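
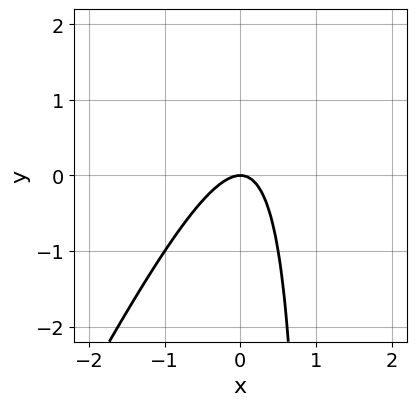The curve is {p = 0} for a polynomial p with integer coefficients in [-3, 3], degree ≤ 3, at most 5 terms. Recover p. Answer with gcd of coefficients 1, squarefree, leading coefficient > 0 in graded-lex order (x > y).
2*x^2 - x*y + y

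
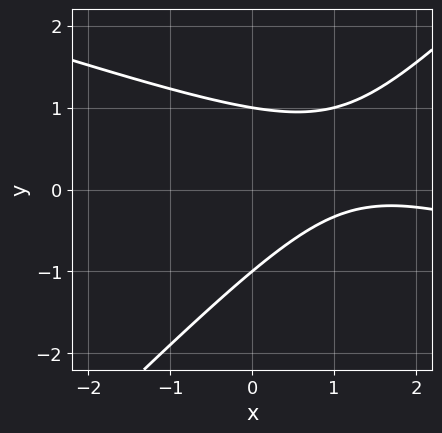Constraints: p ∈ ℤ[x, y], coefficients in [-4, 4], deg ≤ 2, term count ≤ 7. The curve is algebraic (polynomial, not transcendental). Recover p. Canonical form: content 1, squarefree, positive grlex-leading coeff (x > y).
(a) deg p = 2.
(b) From the visible intercepts: it misses every integer gridline on the x-axis; the y-axis gridline crossings are at y ∈ {-1, 1}.
(c) Fitting integer coefficients to these (and the overall shape) gives p.

x^2 + 2*x*y - 3*y^2 - 3*x + 3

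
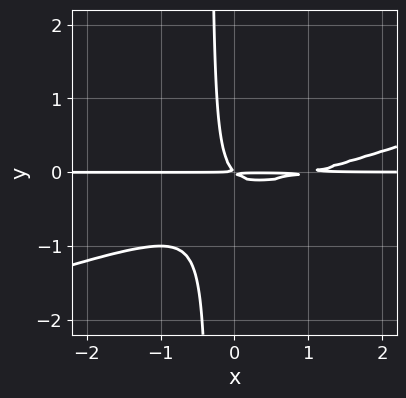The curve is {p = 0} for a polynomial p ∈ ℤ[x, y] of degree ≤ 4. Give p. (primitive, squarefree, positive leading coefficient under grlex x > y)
x^2*y - 3*x*y^2 - x*y - y^2

First, degree: a generic line meets the curve in up to 3 points, so deg p = 3.
Next, observable constraints: every point of the x-axis in the box is on the curve.
Finally, the integer polynomial consistent with all of this is the stated p.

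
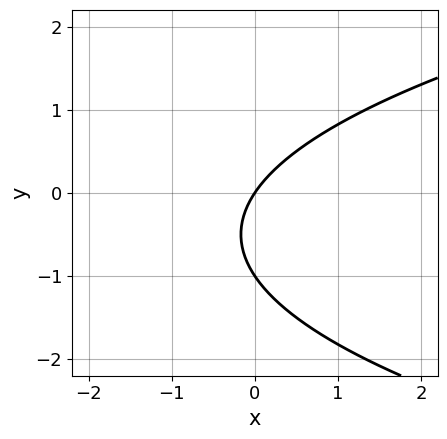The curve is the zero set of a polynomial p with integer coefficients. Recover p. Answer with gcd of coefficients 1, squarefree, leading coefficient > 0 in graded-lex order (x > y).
1. The degree is 2 — no degree-1 curve has this shape.
2. From the axis intercepts and sections: the y-axis gridline crossings are at y ∈ {-1, 0}; it meets the x-axis at x = 0 (among the integer gridlines).
3. The integer polynomial consistent with all of this is the stated p.

2*y^2 - 3*x + 2*y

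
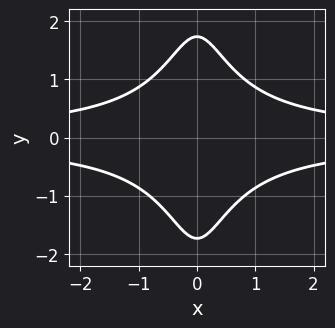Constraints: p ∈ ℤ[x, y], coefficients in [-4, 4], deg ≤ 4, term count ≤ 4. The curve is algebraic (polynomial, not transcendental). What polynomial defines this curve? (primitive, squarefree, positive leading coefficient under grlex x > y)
3*x^2*y^2 + y^2 - 3

(a) Degree: no degree-3 curve has this shape, so deg p = 4.
(b) Symmetries: it's symmetric under y → −y, forcing even powers of y; the x ↦ −x reflection is a symmetry, so x appears only in even powers.
(c) Observable constraints: no x-intercept at any integer in the box.
(d) Assembling these constraints gives the stated polynomial.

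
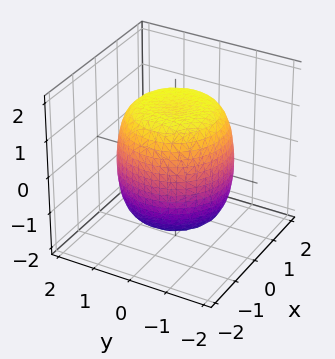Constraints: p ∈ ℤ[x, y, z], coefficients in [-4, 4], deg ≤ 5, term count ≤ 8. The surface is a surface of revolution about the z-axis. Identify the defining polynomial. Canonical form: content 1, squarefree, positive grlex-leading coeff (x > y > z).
First, the degree is 4 — no degree-3 surface has this shape.
Then, symmetry: every cross-section ⟂ z is a circle, so x, y appear only via x² + y².
Next, checking where it meets the axes: a circular section at z = 1 has radius between 1 and 2.
Finally, solving for integer coefficients yields p as stated.

x^4 + 2*x^2*y^2 + y^4 - x^2 - y^2 + z^2 - 2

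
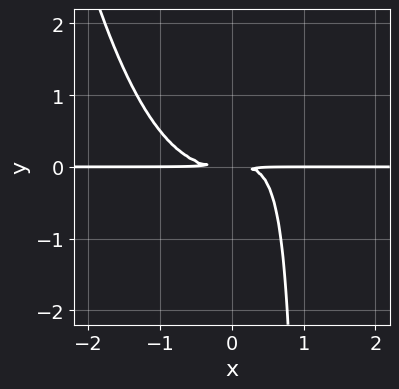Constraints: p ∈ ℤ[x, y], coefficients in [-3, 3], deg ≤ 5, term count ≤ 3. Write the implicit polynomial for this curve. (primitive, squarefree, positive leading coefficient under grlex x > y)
Degree: the shape is more complex than any degree-3 curve, so deg p = 4.
From the axis intercepts and sections: the visible x-axis segment lies entirely on the curve.
The integer polynomial consistent with all of this is the stated p.

x^3*y - x*y^2 + y^2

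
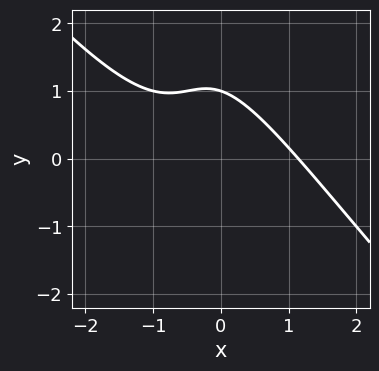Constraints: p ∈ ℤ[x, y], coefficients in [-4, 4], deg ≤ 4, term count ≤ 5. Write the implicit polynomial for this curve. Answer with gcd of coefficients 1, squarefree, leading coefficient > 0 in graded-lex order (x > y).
2*x^3 + 3*x^2*y + x*y^2 + 3*y - 3

(a) The degree is 3 — no degree-2 curve has this shape.
(b) From the visible intercepts: it meets the y-axis at y = 1 (among the integer gridlines).
(c) Assembling these constraints gives the stated polynomial.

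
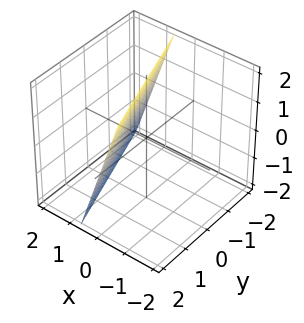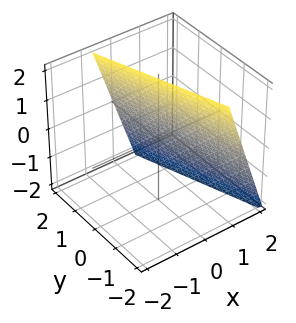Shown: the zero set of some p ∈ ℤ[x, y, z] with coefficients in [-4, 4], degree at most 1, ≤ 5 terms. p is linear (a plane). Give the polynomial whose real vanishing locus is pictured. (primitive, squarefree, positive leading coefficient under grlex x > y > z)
3*x + y + z - 2

First, the degree is 1 — every cross-section is a straight line — this is a plane.
Next, from the axis intercepts and sections: it crosses the y-axis at the gridline y = 2; it crosses the z-axis at the gridline z = 2.
Finally, these observations pin down the coefficients.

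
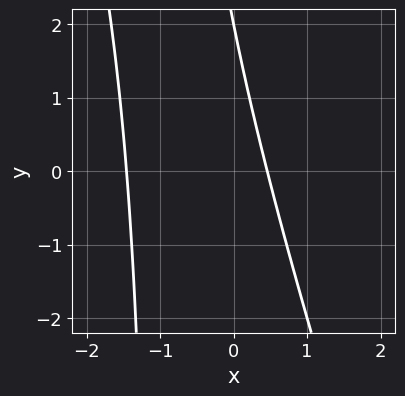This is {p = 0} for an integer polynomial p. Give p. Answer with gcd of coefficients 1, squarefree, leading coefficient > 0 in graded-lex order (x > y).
3*x^2 + x*y + 3*x + y - 2

(a) Degree: the shape is more complex than any degree-1 curve, so deg p = 2.
(b) Against the integer gridlines: it crosses the y-axis at the gridline y = 2.
(c) Assembling these constraints gives the stated polynomial.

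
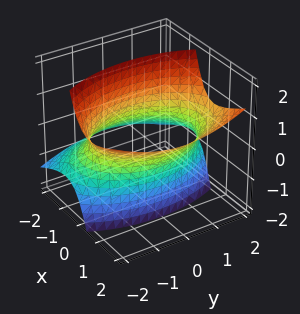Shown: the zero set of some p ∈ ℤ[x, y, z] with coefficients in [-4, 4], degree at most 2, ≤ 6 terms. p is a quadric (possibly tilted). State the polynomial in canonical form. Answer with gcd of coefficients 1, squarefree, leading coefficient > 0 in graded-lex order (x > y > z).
deg p = 2. No degree-1 surface has this shape.
Checking where it meets the axes: no z-intercept at any integer in the box.
Matching integer coefficients to the picture gives p.

2*x^2 - 3*x*z + y^2 - z^2 - 3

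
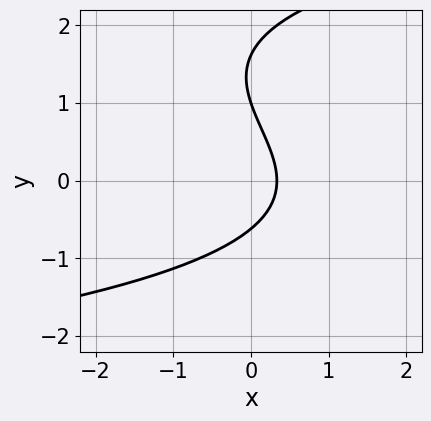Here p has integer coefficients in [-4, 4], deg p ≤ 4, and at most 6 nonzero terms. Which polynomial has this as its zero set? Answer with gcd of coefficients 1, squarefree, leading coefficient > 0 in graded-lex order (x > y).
First, degree: a generic line meets the curve in up to 3 points, so deg p = 3.
Next, from the axis intercepts and sections: it meets the y-axis at y = 1 (among the integer gridlines).
Finally, the integer polynomial consistent with all of this is the stated p.

y^3 - 2*y^2 - 3*x + 1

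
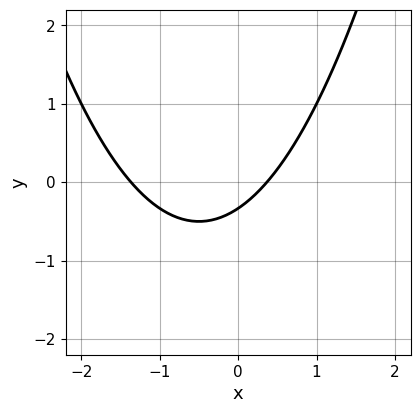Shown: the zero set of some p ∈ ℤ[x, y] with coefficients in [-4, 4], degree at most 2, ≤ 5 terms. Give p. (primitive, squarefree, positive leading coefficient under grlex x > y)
2*x^2 + 2*x - 3*y - 1

(a) Degree: a generic line meets the curve in up to 2 points, so deg p = 2.
(b) Matching integer coefficients to the picture gives p.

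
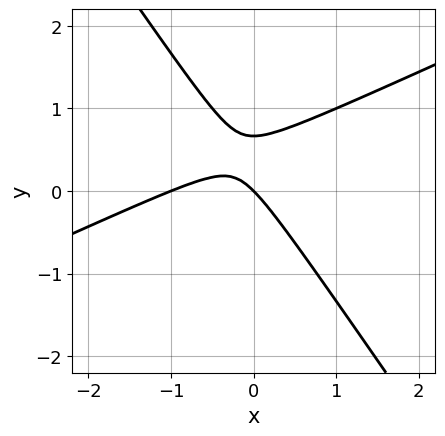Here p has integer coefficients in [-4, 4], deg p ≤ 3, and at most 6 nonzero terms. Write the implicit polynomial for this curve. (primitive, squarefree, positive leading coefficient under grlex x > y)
1. deg p = 2.
2. Checking where it meets the axes: among the integer gridlines, it crosses the x-axis at x ∈ {-1, 0}; one y-axis crossing is at y = 0.
3. Together with the visible shape, these determine p as stated.

2*x^2 - 3*x*y - 3*y^2 + 2*x + 2*y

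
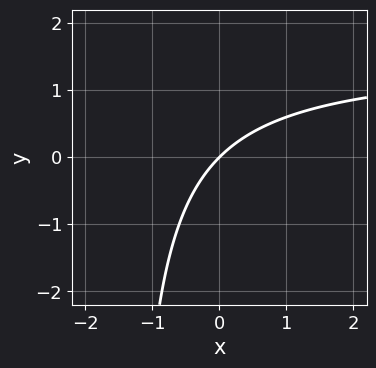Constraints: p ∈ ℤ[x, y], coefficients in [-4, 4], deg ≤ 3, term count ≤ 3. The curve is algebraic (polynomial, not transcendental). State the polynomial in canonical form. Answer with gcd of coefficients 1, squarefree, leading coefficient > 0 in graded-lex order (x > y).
2*x*y - 3*x + 3*y

The degree is 2 — the shape is more complex than any degree-1 curve.
Checking where it meets the axes: one x-axis crossing is at x = 0; one y-axis crossing is at y = 0.
Assembling these constraints gives the stated polynomial.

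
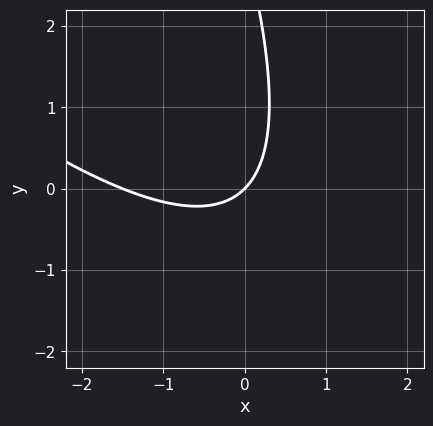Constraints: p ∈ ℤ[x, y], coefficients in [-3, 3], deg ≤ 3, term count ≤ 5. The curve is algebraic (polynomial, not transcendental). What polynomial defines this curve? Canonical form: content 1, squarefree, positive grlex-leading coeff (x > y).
2*x^2 + 3*x*y + y^2 + 3*x - 3*y

(a) deg p = 2. A generic line meets the curve in up to 2 points.
(b) Checking where it meets the axes: it meets the y-axis at y = 0 (among the integer gridlines); one x-axis crossing is at x = 0.
(c) Fitting integer coefficients to these (and the overall shape) gives p.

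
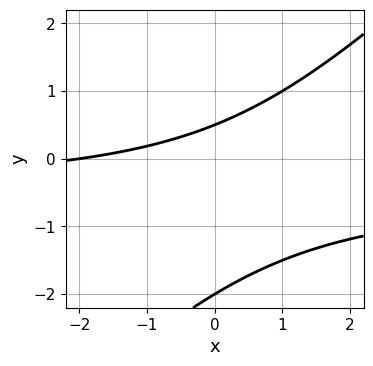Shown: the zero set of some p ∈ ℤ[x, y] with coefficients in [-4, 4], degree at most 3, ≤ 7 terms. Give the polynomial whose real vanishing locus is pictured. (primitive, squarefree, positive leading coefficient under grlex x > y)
First, the degree is 2 — a generic line meets the curve in up to 2 points.
Then, from the visible intercepts: one y-axis crossing is at y = -2; it crosses the x-axis at the gridline x = -2.
Finally, assembling these constraints gives the stated polynomial.

2*x*y - 2*y^2 + x - 3*y + 2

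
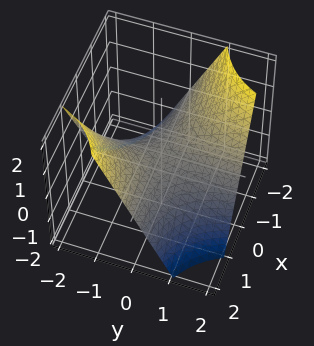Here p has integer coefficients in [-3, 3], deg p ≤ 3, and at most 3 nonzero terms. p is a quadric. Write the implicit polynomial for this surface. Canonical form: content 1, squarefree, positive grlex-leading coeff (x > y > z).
x*y + z

First, deg p = 2. A saddle surface; a quadric.
Next, observable constraints: every point of the y-axis in the box is on the surface; the visible x-axis segment lies entirely on the surface; one z-axis crossing is at z = 0.
Finally, the integer polynomial consistent with all of this is the stated p.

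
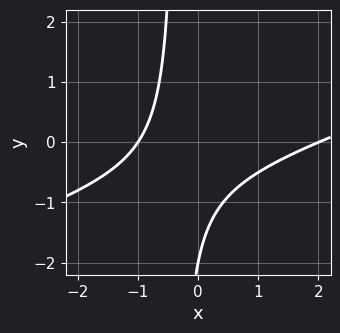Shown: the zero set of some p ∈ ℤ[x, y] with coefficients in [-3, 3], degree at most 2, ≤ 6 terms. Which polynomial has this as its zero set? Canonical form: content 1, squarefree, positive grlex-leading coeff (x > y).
x^2 - 3*x*y - x - y - 2

The degree is 2 — no degree-1 curve has this shape.
Against the integer gridlines: it meets the y-axis at y = -2 (among the integer gridlines); the x-axis gridline crossings are at x ∈ {-1, 2}.
Matching integer coefficients to the picture gives p.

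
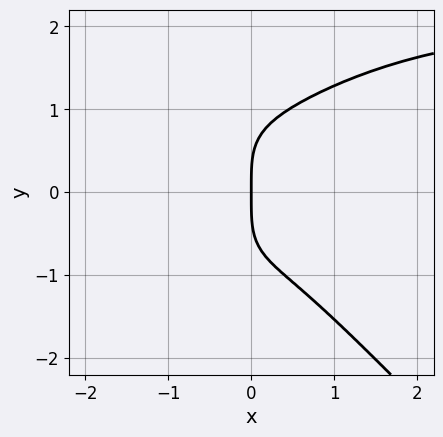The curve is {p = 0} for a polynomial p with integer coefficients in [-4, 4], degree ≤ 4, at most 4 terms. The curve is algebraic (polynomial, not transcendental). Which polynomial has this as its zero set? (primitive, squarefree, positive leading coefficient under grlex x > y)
x^3*y + y^4 - 2*x^3 - 2*x

deg p = 4.
From the visible intercepts: one x-axis crossing is at x = 0; it crosses the y-axis at the gridline y = 0.
These observations pin down the coefficients.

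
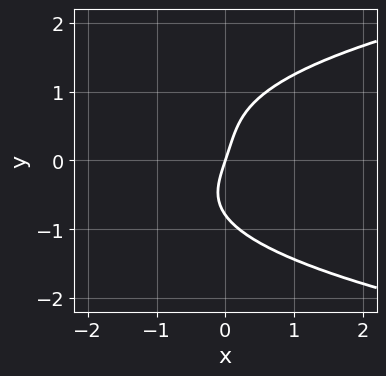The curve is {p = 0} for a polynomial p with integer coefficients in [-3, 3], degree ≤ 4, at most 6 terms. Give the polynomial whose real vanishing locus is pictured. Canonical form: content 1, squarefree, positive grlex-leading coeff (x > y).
2*y^4 - 2*x*y^2 - 3*x + y

First, the degree is 4 — the shape is more complex than any degree-3 curve.
Then, checking where it meets the axes: one x-axis crossing is at x = 0; it meets the y-axis at y = 0 (among the integer gridlines).
Finally, together with the visible shape, these determine p as stated.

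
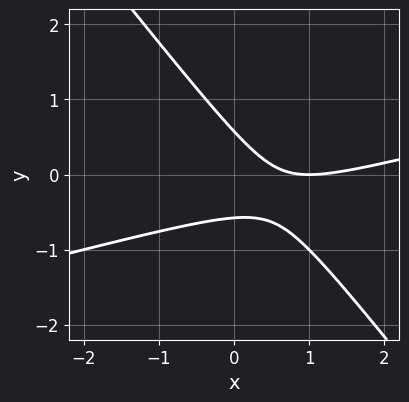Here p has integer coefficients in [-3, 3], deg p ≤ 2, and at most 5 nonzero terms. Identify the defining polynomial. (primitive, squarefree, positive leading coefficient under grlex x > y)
x^2 - 3*x*y - 3*y^2 - 2*x + 1

First, deg p = 2.
Then, from the axis intercepts and sections: it meets the x-axis at x = 1 (among the integer gridlines).
Finally, matching integer coefficients to the picture gives p.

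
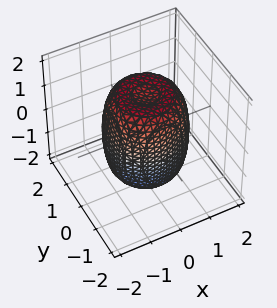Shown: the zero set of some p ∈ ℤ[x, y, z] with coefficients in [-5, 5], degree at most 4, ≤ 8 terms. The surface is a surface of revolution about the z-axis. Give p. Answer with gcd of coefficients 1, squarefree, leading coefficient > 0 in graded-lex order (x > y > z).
1. deg p = 4. A generic line meets the surface in up to 4 points.
2. By symmetry, the z-axis is an axis of rotation, so x and y enter only as x² + y².
3. Observable constraints: a circular section at z = 1 has radius between 1 and 2.
4. Together with the visible shape, these determine p as stated.

2*x^4 + 4*x^2*y^2 + 2*y^4 - 2*x^2 - 2*y^2 + z^2 - 2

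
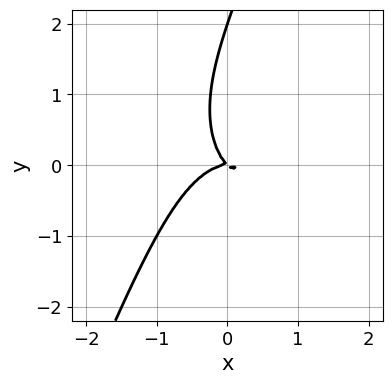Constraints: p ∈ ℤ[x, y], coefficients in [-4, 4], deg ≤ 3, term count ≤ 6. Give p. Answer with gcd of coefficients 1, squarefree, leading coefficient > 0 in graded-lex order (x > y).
3*x^3 + 2*x*y^2 - y^3 + 2*x*y + 2*y^2

Degree: a generic line meets the curve in up to 3 points, so deg p = 3.
Reading off the gridlines: it crosses the x-axis at the gridline x = 0; the y-axis gridline crossings are at y ∈ {0, 2}.
Solving for integer coefficients yields p as stated.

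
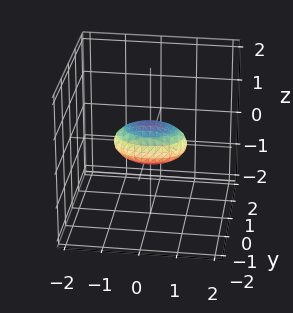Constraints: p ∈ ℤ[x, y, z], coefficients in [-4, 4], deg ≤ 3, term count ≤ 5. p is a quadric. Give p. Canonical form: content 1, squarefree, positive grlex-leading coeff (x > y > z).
(a) deg p = 2. Bounded and convex; a quadric.
(b) Symmetries: the z ↦ −z reflection is a symmetry, so z appears only in even powers; it's symmetric under x → −x, forcing even powers of x; it's symmetric under y → −y, forcing even powers of y.
(c) Reading off the gridlines: among the integer gridlines, it crosses the x-axis at x ∈ {-1, 1}.
(d) Together with the visible shape, these determine p as stated.

x^2 + 2*y^2 + 3*z^2 - 1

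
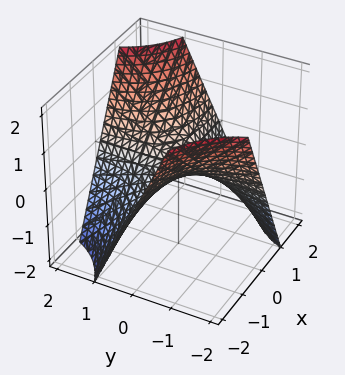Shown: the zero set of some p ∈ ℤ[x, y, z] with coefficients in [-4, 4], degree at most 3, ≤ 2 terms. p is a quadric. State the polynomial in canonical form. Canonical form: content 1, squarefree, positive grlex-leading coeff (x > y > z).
x*y - z

1. deg p = 2. A saddle surface; a quadric.
2. Reading off the gridlines: the visible y-axis segment lies entirely on the surface; it crosses the z-axis at the gridline z = 0; every point of the x-axis in the box is on the surface.
3. These observations pin down the coefficients.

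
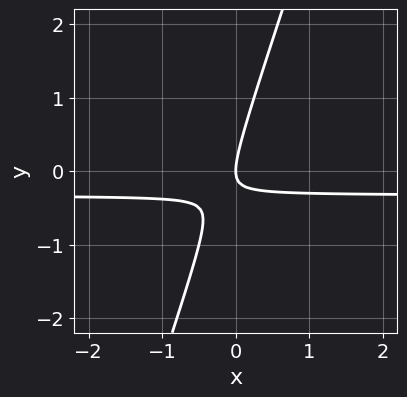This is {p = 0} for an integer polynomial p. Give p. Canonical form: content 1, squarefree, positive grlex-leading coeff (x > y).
(a) The degree is 2 — no degree-1 curve has this shape.
(b) Reading off the gridlines: it crosses the y-axis at the gridline y = 0; one x-axis crossing is at x = 0.
(c) These observations pin down the coefficients.

3*x*y - y^2 + x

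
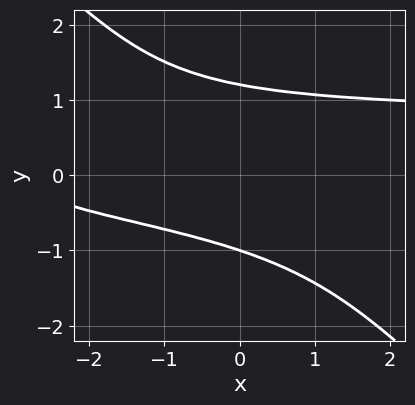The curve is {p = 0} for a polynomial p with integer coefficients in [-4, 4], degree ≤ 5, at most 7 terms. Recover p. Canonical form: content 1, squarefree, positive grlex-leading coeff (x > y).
2*x*y^3 + 2*y^4 - x - y - 3

First, deg p = 4. No degree-3 curve has this shape.
Next, from the visible intercepts: it misses every integer gridline on the x-axis; it crosses the y-axis at the gridline y = -1.
Finally, together with the visible shape, these determine p as stated.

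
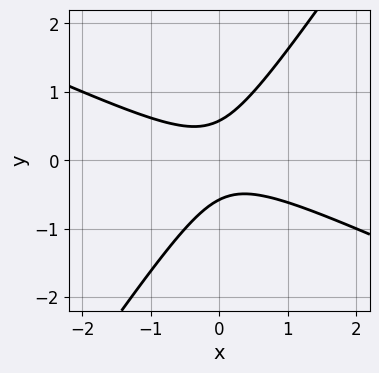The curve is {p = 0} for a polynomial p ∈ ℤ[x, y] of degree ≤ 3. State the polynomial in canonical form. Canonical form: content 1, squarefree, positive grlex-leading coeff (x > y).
2*x^2 + 3*x*y - 3*y^2 + 1

(a) Degree: the shape is more complex than any degree-1 curve, so deg p = 2.
(b) Against the integer gridlines: no x-intercept at any integer in the box.
(c) Assembling these constraints gives the stated polynomial.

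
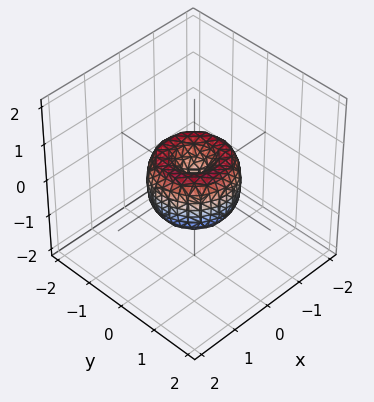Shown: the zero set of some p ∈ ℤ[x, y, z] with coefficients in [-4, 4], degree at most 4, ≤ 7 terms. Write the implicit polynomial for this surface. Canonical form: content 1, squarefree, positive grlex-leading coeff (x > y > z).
Degree: the shape is more complex than any degree-3 surface, so deg p = 4.
Symmetries: the z-axis is an axis of rotation, so x and y enter only as x² + y².
Observable constraints: a circular section at z = 0 has radius exactly 1; the y-axis gridline crossings are at y ∈ {-1, 0, 1}.
These observations pin down the coefficients.

2*x^4 + 4*x^2*y^2 + 2*y^4 - 2*x^2 - 2*y^2 + z^2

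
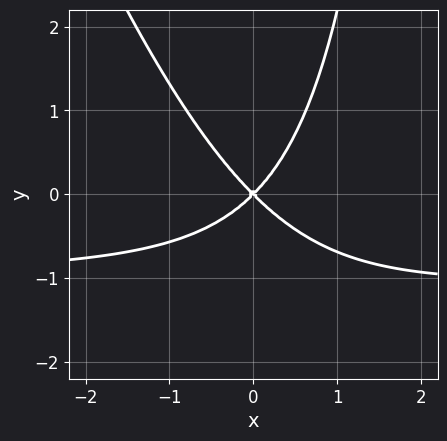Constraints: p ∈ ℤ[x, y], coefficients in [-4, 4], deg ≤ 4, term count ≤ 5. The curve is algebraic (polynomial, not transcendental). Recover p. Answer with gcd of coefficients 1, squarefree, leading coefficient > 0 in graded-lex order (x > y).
3*x^2*y + x*y^2 + 3*x^2 - 3*y^2

The degree is 3 — a generic line meets the curve in up to 3 points.
Against the integer gridlines: one x-axis crossing is at x = 0; it meets the y-axis at y = 0 (among the integer gridlines).
Assembling these constraints gives the stated polynomial.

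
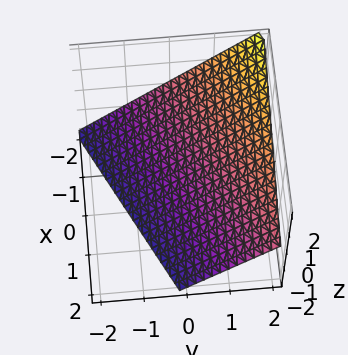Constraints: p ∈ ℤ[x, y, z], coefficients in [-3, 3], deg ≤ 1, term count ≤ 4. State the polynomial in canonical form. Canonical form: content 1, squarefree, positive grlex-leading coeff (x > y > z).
x - 2*y + 2*z + 2

deg p = 1.
From the visible intercepts: it crosses the x-axis at the gridline x = -2; it meets the z-axis at z = -1 (among the integer gridlines); it meets the y-axis at y = 1 (among the integer gridlines).
Putting this together gives p.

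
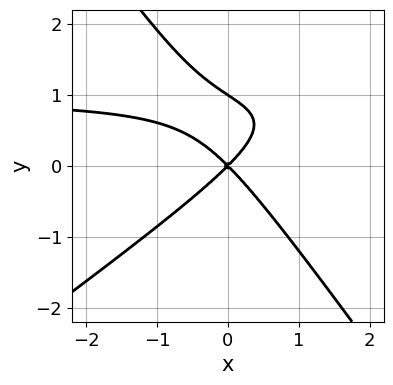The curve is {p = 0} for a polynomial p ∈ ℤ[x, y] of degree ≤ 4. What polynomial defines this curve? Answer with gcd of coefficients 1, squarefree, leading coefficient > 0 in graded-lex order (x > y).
3*x^2*y - 2*x*y^2 - 3*y^3 - 3*x^2 + 3*y^2

The degree is 3 — the shape is more complex than any degree-2 curve.
From the axis intercepts and sections: it crosses the x-axis at the gridline x = 0; among the integer gridlines, it crosses the y-axis at y ∈ {0, 1}.
These observations pin down the coefficients.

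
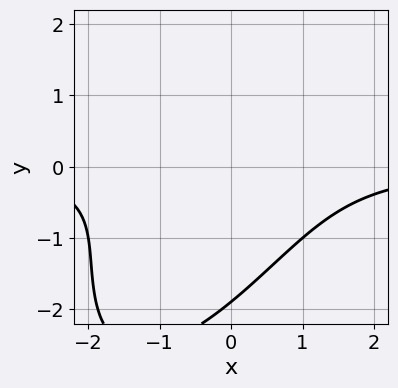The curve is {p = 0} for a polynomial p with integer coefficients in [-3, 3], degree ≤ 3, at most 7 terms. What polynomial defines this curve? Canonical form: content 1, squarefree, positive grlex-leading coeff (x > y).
(a) deg p = 3.
(b) Observable constraints: it misses every integer gridline on the x-axis.
(c) Matching integer coefficients to the picture gives p.

2*x^2*y - 2*x*y^2 + y^3 - 2*y + 3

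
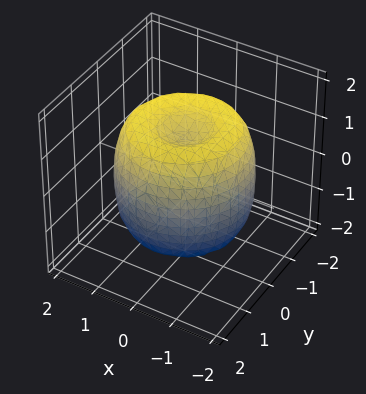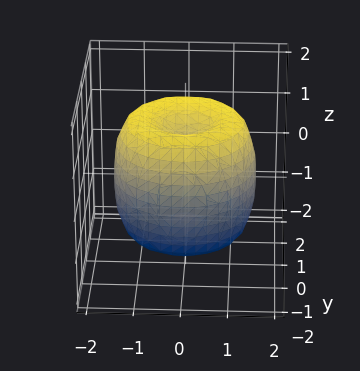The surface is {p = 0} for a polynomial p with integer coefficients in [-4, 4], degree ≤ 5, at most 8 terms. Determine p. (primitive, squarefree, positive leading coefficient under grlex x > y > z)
First, deg p = 4. The shape is more complex than any degree-3 surface.
Next, by symmetry, every cross-section ⟂ z is a circle, so x, y appear only via x² + y².
Then, against the integer gridlines: among the integer gridlines, it crosses the z-axis at z ∈ {-1, 1}; a circular section at z = 1 has radius between 1 and 2.
Finally, the integer polynomial consistent with all of this is the stated p.

x^4 + 2*x^2*y^2 + y^4 - 2*x^2 - 2*y^2 + z^2 - 1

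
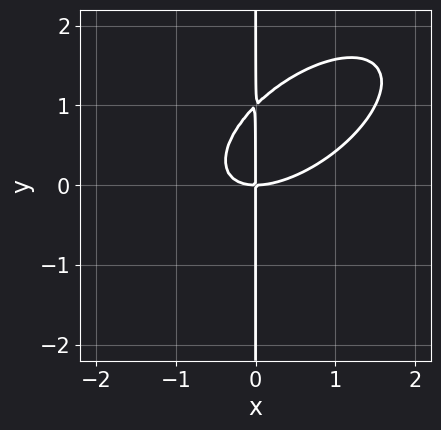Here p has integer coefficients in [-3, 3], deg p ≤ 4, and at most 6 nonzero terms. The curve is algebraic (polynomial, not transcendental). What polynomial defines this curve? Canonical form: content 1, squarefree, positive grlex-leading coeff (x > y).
2*x^3 - 3*x^2*y + 3*x*y^2 - 3*x*y

(a) The degree is 3 — a generic line meets the curve in up to 3 points.
(b) Observable constraints: the visible y-axis segment lies entirely on the curve; it crosses the x-axis at the gridline x = 0.
(c) Matching integer coefficients to the picture gives p.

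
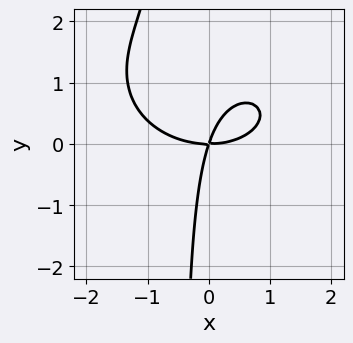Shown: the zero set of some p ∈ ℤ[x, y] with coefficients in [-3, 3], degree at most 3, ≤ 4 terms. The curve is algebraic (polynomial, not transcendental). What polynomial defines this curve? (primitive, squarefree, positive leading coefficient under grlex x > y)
x^3 + 2*x*y^2 - 3*x*y + y^2

1. deg p = 3. No degree-2 curve has this shape.
2. Reading off the gridlines: it meets the y-axis at y = 0 (among the integer gridlines); it crosses the x-axis at the gridline x = 0.
3. Putting this together gives p.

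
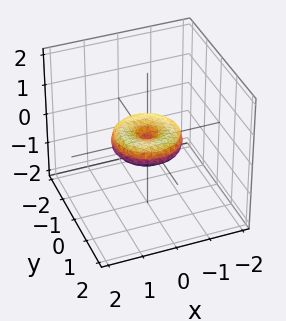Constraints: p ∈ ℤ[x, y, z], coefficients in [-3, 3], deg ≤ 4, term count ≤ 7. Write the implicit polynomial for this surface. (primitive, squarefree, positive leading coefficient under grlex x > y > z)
x^4 + 2*x^2*y^2 + y^4 - x^2 - y^2 + 2*z^2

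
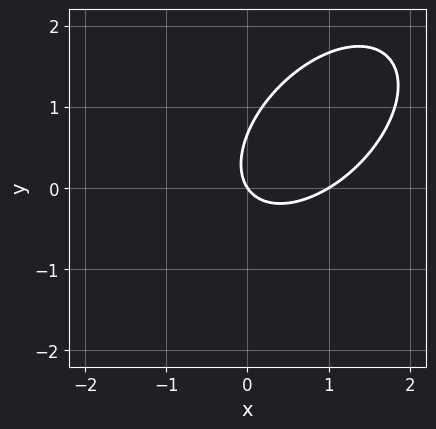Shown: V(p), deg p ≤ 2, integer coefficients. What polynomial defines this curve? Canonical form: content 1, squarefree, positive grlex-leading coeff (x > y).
(a) Degree: no degree-1 curve has this shape, so deg p = 2.
(b) From the axis intercepts and sections: it crosses the y-axis at the gridline y = 0; among the integer gridlines, it crosses the x-axis at x ∈ {0, 1}.
(c) Putting this together gives p.

3*x^2 - 3*x*y + 3*y^2 - 3*x - 2*y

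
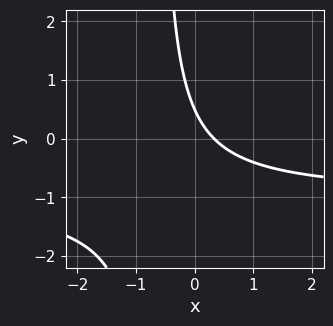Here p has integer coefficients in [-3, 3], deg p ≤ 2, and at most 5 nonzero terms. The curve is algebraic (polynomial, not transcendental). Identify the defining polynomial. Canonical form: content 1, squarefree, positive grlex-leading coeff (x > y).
Degree: no degree-1 curve has this shape, so deg p = 2.
Putting this together gives p.

3*x*y + 3*x + 2*y - 1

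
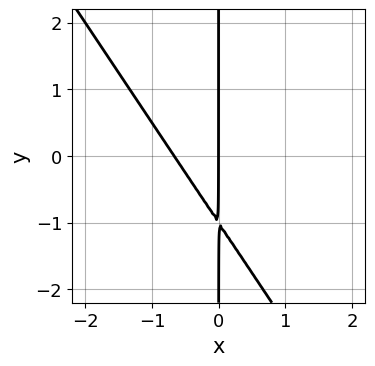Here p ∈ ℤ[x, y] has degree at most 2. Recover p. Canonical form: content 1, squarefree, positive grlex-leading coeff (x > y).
First, the degree is 2 — a generic line meets the curve in up to 2 points.
Then, from the visible intercepts: every point of the y-axis in the box is on the curve; one x-axis crossing is at x = 0.
Finally, assembling these constraints gives the stated polynomial.

3*x^2 + 2*x*y + 2*x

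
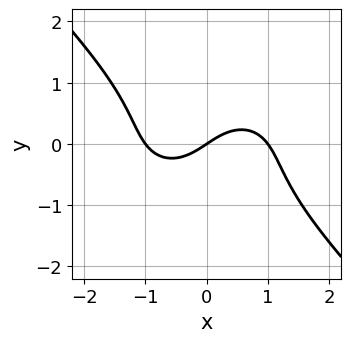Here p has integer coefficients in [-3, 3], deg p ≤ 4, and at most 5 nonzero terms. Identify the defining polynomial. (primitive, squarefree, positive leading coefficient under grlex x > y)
(a) Degree: a generic line meets the curve in up to 3 points, so deg p = 3.
(b) From the visible intercepts: one y-axis crossing is at y = 0; the x-axis gridline crossings are at x ∈ {-1, 0, 1}.
(c) Solving for integer coefficients yields p as stated.

2*x^3 + x*y^2 + 3*y^3 - 2*x + 3*y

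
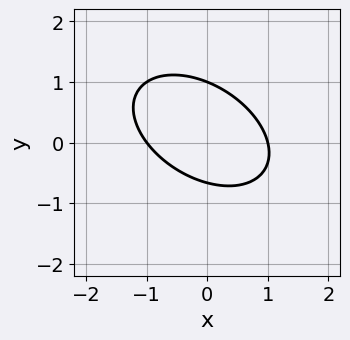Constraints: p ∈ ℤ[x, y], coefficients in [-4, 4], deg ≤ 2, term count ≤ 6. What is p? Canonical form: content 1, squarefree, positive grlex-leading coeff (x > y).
2*x^2 + 2*x*y + 3*y^2 - y - 2

deg p = 2. No degree-1 curve has this shape.
Reading off the gridlines: the x-axis gridline crossings are at x ∈ {-1, 1}; it meets the y-axis at y = 1 (among the integer gridlines).
Putting this together gives p.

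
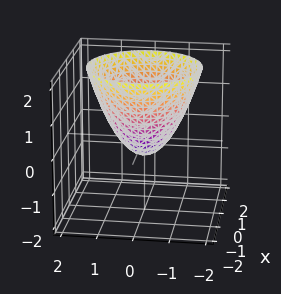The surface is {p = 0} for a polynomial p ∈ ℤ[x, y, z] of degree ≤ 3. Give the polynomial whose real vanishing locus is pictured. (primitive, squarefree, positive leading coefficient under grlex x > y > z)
Degree: a generic line meets the surface in up to 2 points, so deg p = 2.
Symmetries: the z-axis is an axis of rotation, so x and y enter only as x² + y².
Against the integer gridlines: a circular section at z = 2 has radius between 1 and 2.
Matching integer coefficients to the picture gives p.

2*x^2 + 2*y^2 - 2*z - 1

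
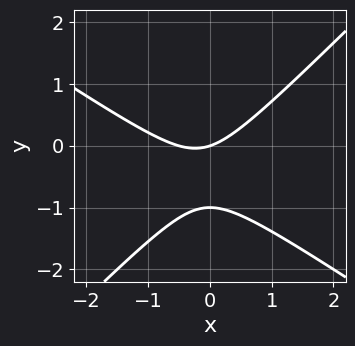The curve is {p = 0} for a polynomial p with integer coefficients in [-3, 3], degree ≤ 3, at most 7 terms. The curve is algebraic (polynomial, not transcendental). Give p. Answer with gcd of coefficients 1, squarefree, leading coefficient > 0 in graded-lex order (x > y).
2*x^2 + x*y - 3*y^2 + x - 3*y

First, degree: no degree-1 curve has this shape, so deg p = 2.
Next, reading off the gridlines: the y-axis gridline crossings are at y ∈ {-1, 0}; one x-axis crossing is at x = 0.
Finally, solving for integer coefficients yields p as stated.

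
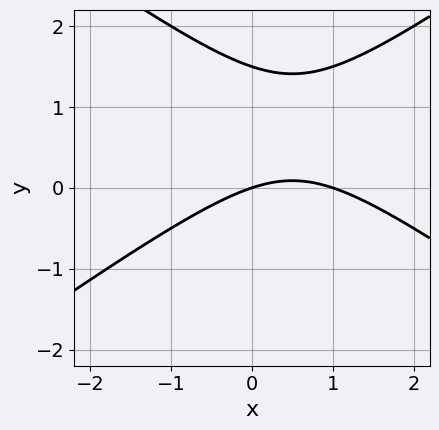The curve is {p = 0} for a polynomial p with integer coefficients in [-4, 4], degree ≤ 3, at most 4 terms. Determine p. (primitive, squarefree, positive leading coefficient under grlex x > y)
The degree is 2 — a generic line meets the curve in up to 2 points.
Reading off the gridlines: it crosses the y-axis at the gridline y = 0; the x-axis gridline crossings are at x ∈ {0, 1}.
Together with the visible shape, these determine p as stated.

x^2 - 2*y^2 - x + 3*y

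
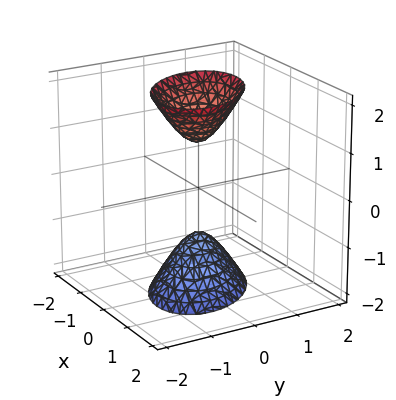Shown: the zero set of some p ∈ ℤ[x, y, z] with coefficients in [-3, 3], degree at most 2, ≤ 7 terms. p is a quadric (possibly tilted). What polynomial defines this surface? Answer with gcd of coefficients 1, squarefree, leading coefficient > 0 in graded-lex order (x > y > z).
I count 2 distinct pieces. They look like related sheets of one shape, so recover p as a whole.
deg p = 2. A generic line meets the surface in up to 2 points.
Reading off the gridlines: the surface avoids every integer y-axis point in the box; the surface avoids every integer x-axis point in the box; among the integer gridlines, it crosses the z-axis at z ∈ {-1, 1}.
These observations pin down the coefficients.

3*x^2 + 2*x*y + 3*y^2 - z^2 + 1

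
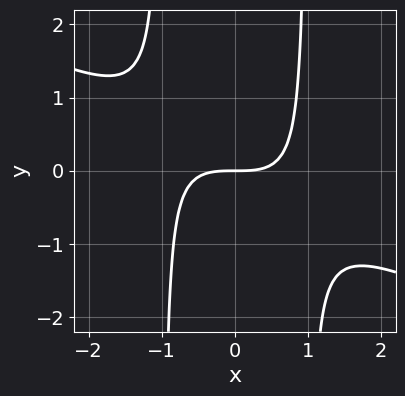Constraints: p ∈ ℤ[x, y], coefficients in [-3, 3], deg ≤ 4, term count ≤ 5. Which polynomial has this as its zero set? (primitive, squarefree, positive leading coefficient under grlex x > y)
(a) deg p = 3.
(b) Checking where it meets the axes: it crosses the x-axis at the gridline x = 0; it meets the y-axis at y = 0 (among the integer gridlines).
(c) Together with the visible shape, these determine p as stated.

x^3 + 2*x^2*y - 2*y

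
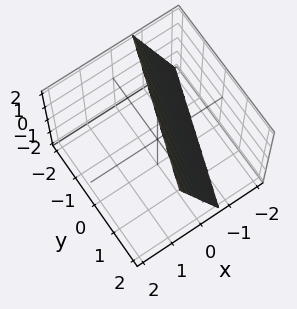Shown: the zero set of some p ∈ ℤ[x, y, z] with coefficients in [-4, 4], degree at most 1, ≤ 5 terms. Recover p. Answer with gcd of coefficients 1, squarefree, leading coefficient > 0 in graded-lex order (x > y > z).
3*x - y - z + 2

First, deg p = 1. Every cross-section is a straight line — this is a plane.
Next, from the axis intercepts and sections: one z-axis crossing is at z = 2; one y-axis crossing is at y = 2.
Finally, the integer polynomial consistent with all of this is the stated p.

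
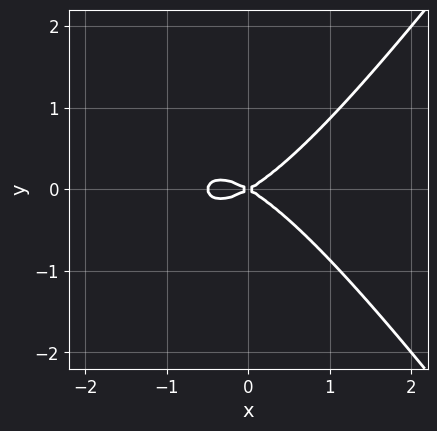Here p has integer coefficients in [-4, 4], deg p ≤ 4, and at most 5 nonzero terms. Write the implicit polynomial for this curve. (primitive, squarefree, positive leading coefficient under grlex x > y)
2*x^3 - x*y^2 + x^2 - 3*y^2

(a) deg p = 3. The shape is more complex than any degree-2 curve.
(b) Symmetries: mirror symmetry y ↦ −y ⇒ only even powers of y.
(c) Checking where it meets the axes: it crosses the x-axis at the gridline x = 0; it meets the y-axis at y = 0 (among the integer gridlines).
(d) These observations pin down the coefficients.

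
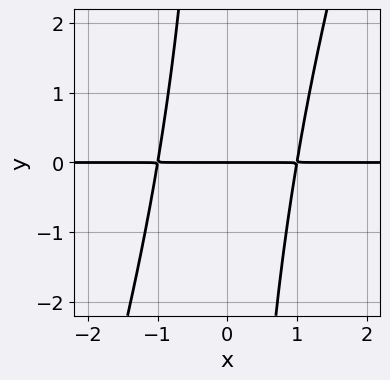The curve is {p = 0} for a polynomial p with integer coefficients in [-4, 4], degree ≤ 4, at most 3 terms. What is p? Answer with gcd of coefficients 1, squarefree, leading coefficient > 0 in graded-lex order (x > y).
The degree is 3 — no degree-2 curve has this shape.
From the axis intercepts and sections: it crosses the y-axis at the gridline y = 0; every point of the x-axis in the box is on the curve.
These observations pin down the coefficients.

3*x^2*y - x*y^2 - 3*y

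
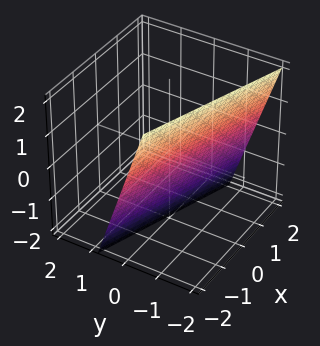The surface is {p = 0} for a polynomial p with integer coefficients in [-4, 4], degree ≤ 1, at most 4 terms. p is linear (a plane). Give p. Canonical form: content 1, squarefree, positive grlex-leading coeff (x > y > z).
1. Degree: the surface is flat (a plane), so deg p = 1.
2. From the axis intercepts and sections: one z-axis crossing is at z = -2; it meets the x-axis at x = -2 (among the integer gridlines).
3. The integer polynomial consistent with all of this is the stated p.

x + 3*y + z + 2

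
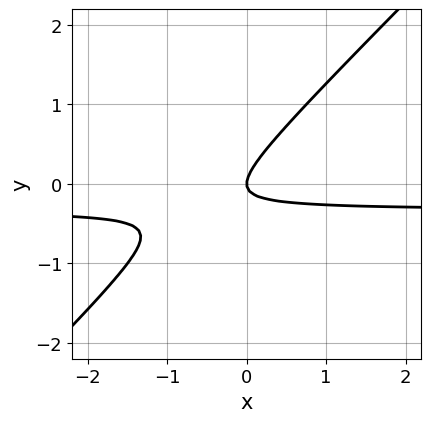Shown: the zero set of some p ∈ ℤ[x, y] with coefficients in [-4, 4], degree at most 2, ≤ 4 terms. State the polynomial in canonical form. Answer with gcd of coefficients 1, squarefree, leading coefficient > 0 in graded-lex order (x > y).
3*x*y - 3*y^2 + x

Degree: a generic line meets the curve in up to 2 points, so deg p = 2.
From the axis intercepts and sections: it crosses the y-axis at the gridline y = 0; it meets the x-axis at x = 0 (among the integer gridlines).
The integer polynomial consistent with all of this is the stated p.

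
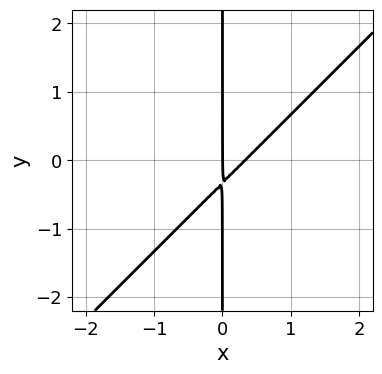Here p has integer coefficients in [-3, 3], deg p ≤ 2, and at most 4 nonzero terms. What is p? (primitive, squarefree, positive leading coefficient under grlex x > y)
deg p = 2.
From the axis intercepts and sections: one x-axis crossing is at x = 0; the visible y-axis segment lies entirely on the curve.
Solving for integer coefficients yields p as stated.

3*x^2 - 3*x*y - x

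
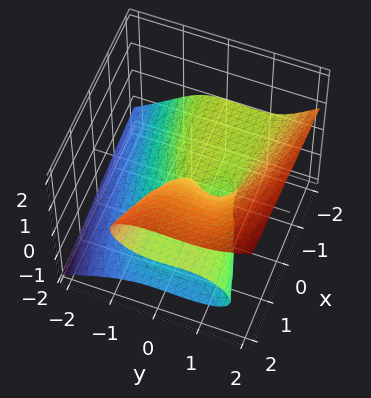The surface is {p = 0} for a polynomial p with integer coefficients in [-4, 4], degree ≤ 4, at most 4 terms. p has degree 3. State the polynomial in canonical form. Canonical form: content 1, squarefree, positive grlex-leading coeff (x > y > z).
y^3 - 3*z^3 + 2*x*z - y^2

Degree: the shape is more complex than any degree-2 surface, so deg p = 3.
Checking where it meets the axes: the y-axis gridline crossings are at y ∈ {0, 1}; it meets the z-axis at z = 0 (among the integer gridlines); every point of the x-axis in the box is on the surface.
Matching integer coefficients to the picture gives p.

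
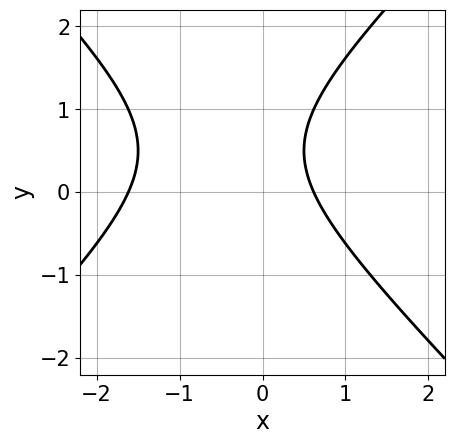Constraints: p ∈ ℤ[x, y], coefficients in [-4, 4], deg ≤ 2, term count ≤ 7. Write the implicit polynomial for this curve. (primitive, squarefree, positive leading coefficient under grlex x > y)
x^2 - y^2 + x + y - 1

(a) deg p = 2. A generic line meets the curve in up to 2 points.
(b) From the visible intercepts: it misses every integer gridline on the y-axis.
(c) Putting this together gives p.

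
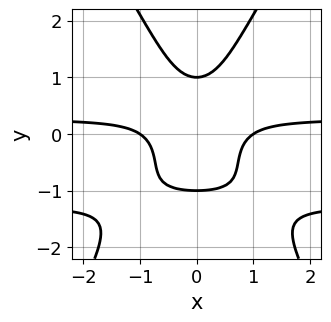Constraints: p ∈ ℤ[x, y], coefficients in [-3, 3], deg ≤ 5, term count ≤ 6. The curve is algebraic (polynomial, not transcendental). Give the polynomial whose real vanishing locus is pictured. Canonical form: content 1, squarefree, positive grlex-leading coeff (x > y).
3*x^2*y^2 - y^4 + 3*x^2*y - x^2 + 1

First, degree: the shape is more complex than any degree-3 curve, so deg p = 4.
Next, symmetries: it's symmetric under x → −x, forcing even powers of x.
Then, checking where it meets the axes: the x-axis gridline crossings are at x ∈ {-1, 1}; among the integer gridlines, it crosses the y-axis at y ∈ {-1, 1}.
Finally, putting this together gives p.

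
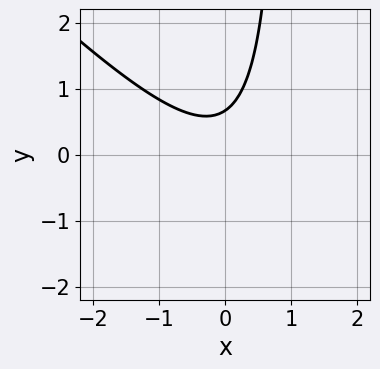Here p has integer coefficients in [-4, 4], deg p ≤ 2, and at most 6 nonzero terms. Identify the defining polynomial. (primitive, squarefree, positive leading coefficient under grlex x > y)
3*x^2 + 3*x*y - 3*y + 2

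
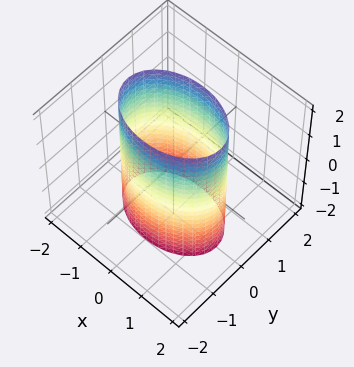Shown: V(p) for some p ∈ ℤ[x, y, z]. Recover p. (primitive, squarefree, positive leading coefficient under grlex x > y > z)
x^2 + 2*y^2 - 2

1. The degree is 2 — constant cross-section along one axis; a quadric.
2. Symmetries: mirror symmetry x ↦ −x ⇒ only even powers of x; it's symmetric under y → −y, forcing even powers of y; it's symmetric under z → −z, forcing even powers of z.
3. Checking where it meets the axes: among the integer gridlines, it crosses the y-axis at y ∈ {-1, 1}; no z-intercept at any integer in the box.
4. These observations pin down the coefficients.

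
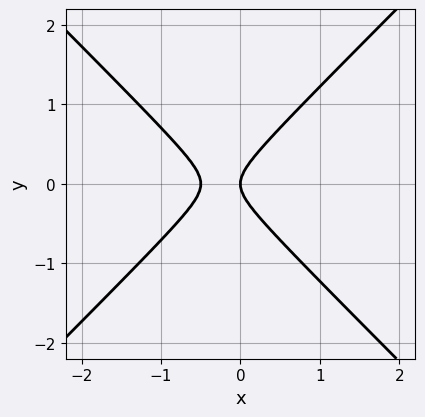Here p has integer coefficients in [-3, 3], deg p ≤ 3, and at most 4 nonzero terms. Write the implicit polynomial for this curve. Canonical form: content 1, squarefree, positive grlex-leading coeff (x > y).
(a) The degree is 2 — a generic line meets the curve in up to 2 points.
(b) Symmetries: it's symmetric under y → −y, forcing even powers of y.
(c) From the visible intercepts: one y-axis crossing is at y = 0; one x-axis crossing is at x = 0.
(d) The integer polynomial consistent with all of this is the stated p.

2*x^2 - 2*y^2 + x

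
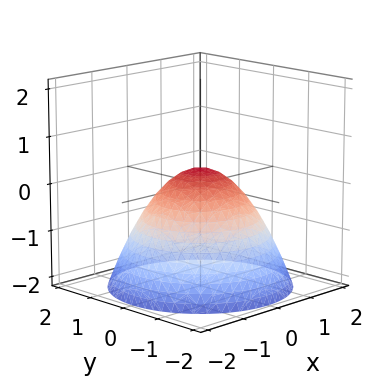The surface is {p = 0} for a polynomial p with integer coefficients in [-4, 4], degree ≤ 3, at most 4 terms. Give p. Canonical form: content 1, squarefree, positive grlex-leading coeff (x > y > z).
2*x^2 + 2*y^2 + 3*z - 1

(a) The degree is 2 — the shape is more complex than any degree-1 surface.
(b) Symmetries: rotational symmetry about the z-axis ⇒ p depends on x, y only through x² + y².
(c) Against the integer gridlines: a circular section at z = -2 has radius between 1 and 2.
(d) Assembling these constraints gives the stated polynomial.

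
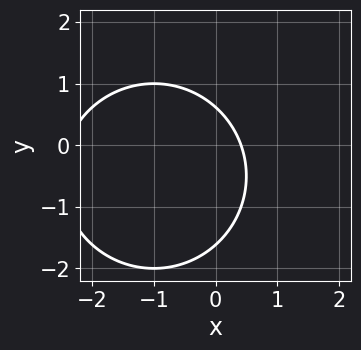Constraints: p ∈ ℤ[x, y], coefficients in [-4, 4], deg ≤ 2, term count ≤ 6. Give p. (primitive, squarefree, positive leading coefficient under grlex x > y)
1. The degree is 2 — no degree-1 curve has this shape.
2. The integer polynomial consistent with all of this is the stated p.

x^2 + y^2 + 2*x + y - 1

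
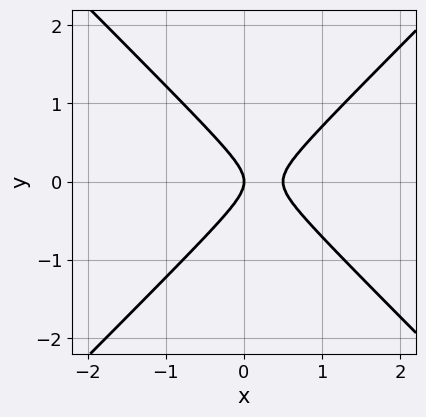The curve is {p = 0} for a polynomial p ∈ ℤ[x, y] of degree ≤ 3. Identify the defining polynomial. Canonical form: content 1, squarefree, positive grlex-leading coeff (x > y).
2*x^2 - 2*y^2 - x

(a) Degree: no degree-1 curve has this shape, so deg p = 2.
(b) Symmetries: it's symmetric under y → −y, forcing even powers of y.
(c) From the visible intercepts: it meets the y-axis at y = 0 (among the integer gridlines); it crosses the x-axis at the gridline x = 0.
(d) The integer polynomial consistent with all of this is the stated p.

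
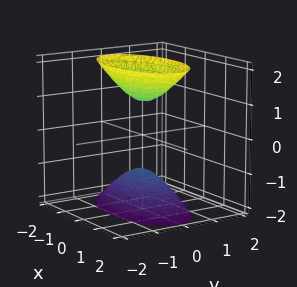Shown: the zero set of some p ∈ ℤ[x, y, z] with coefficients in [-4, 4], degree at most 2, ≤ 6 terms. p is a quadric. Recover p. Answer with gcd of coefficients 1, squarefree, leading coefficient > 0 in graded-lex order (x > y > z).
x^2 + 3*y^2 - z^2 + 1

First, there are 2 components.
Next, the degree is 2 — two separate bowl-shaped sheets opening away from each other; a quadric.
Then, symmetries: it's symmetric under y → −y, forcing even powers of y; the x ↦ −x reflection is a symmetry, so x appears only in even powers; mirror symmetry z ↦ −z ⇒ only even powers of z.
Next, reading off the gridlines: no y-intercept at any integer in the box; no x-intercept at any integer in the box.
Finally, solving for integer coefficients yields p as stated.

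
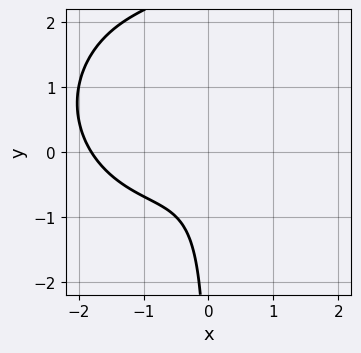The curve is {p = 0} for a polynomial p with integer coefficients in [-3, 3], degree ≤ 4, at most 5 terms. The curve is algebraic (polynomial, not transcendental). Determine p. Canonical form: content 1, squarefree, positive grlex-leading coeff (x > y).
deg p = 3. The shape is more complex than any degree-2 curve.
From the axis intercepts and sections: no y-intercept at any integer in the box.
Solving for integer coefficients yields p as stated.

2*x^3 + 2*x*y^2 + 3*x^2 - 3*x*y + 2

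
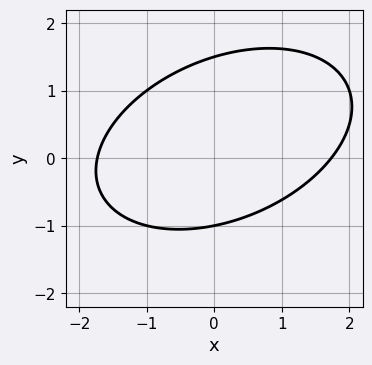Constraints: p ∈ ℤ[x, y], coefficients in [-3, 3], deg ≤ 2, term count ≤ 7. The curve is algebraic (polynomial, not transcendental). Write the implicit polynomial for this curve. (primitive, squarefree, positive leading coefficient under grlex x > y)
1. Degree: the shape is more complex than any degree-1 curve, so deg p = 2.
2. From the visible intercepts: it crosses the y-axis at the gridline y = -1.
3. Putting this together gives p.

x^2 - x*y + 2*y^2 - y - 3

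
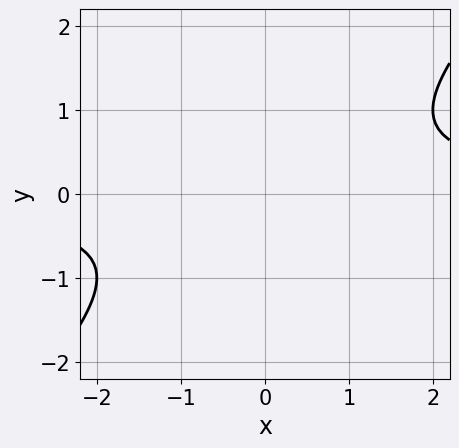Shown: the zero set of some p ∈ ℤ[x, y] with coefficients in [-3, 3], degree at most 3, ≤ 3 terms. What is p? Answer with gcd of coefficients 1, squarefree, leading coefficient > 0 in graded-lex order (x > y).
First, deg p = 2.
Next, checking where it meets the axes: the curve avoids every integer x-axis point in the box; it misses every integer gridline on the y-axis.
Finally, these observations pin down the coefficients.

x*y - y^2 - 1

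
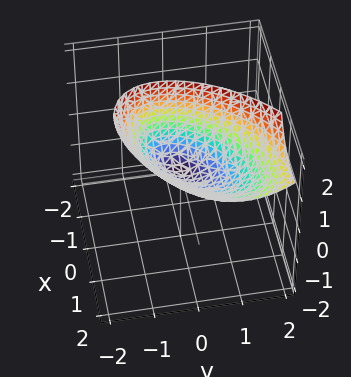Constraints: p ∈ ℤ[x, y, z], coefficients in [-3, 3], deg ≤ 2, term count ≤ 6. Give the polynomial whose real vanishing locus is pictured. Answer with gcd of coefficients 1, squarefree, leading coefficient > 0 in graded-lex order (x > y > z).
x^2 - x*y - x*z + y^2 - z

First, the degree is 2 — the shape is more complex than any degree-1 surface.
Next, checking where it meets the axes: one y-axis crossing is at y = 0; one z-axis crossing is at z = 0.
Finally, putting this together gives p.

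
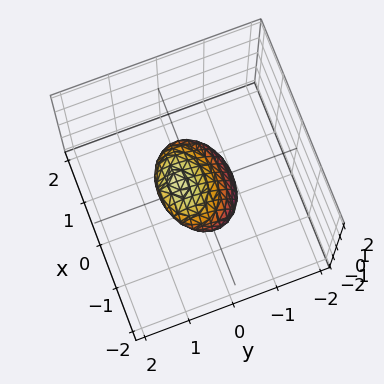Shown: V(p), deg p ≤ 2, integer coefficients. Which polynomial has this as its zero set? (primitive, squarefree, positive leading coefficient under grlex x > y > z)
x^2 + 2*y^2 - 2*y*z + 2*z^2 - 1

(a) The degree is 2 — the shape is more complex than any degree-1 surface.
(b) Against the integer gridlines: among the integer gridlines, it crosses the x-axis at x ∈ {-1, 1}.
(c) The integer polynomial consistent with all of this is the stated p.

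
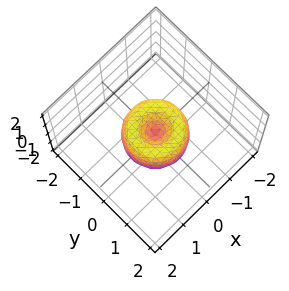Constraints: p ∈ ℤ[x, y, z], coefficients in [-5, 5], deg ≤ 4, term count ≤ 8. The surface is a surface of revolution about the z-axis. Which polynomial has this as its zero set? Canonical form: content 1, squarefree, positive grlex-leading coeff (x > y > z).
First, degree: no degree-3 surface has this shape, so deg p = 4.
Then, symmetries: the surface is invariant under rotation about z: p = q(x² + y², z).
Then, checking where it meets the axes: the y-axis gridline crossings are at y ∈ {-1, 0, 1}; it crosses the z-axis at the gridline z = 0.
Finally, putting this together gives p. Check: (-1, 0, 0) on the x-axis lies on the surface, and p(-1, 0, 0) = 0. ✓

2*x^4 + 4*x^2*y^2 + 2*y^4 - 2*x^2 - 2*y^2 + z^2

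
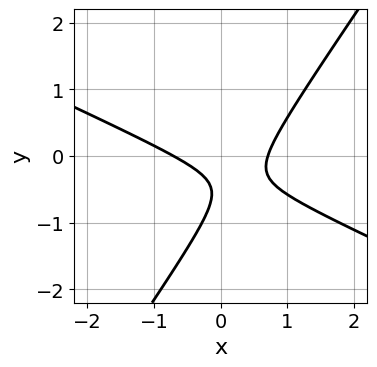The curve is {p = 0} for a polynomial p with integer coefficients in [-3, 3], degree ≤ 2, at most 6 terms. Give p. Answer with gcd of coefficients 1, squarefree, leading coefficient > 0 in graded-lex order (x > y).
2*x^2 + 3*x*y - 3*y^2 - 3*y - 1

1. Degree: no degree-1 curve has this shape, so deg p = 2.
2. Reading off the gridlines: it misses every integer gridline on the y-axis.
3. Assembling these constraints gives the stated polynomial.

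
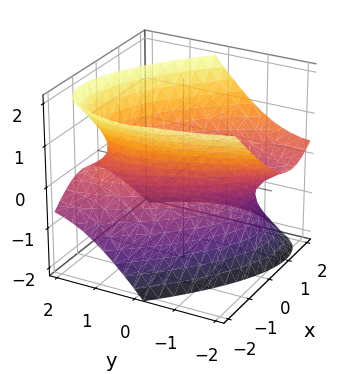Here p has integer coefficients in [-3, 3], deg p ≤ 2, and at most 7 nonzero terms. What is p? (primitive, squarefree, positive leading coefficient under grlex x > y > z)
1. Degree: no degree-1 surface has this shape, so deg p = 2.
2. From the visible intercepts: the x-axis gridline crossings are at x ∈ {-1, 1}; the surface avoids every integer z-axis point in the box.
3. Fitting integer coefficients to these (and the overall shape) gives p.

2*x^2 + 2*x*y + y^2 + 2*y*z - 2*z^2 - 2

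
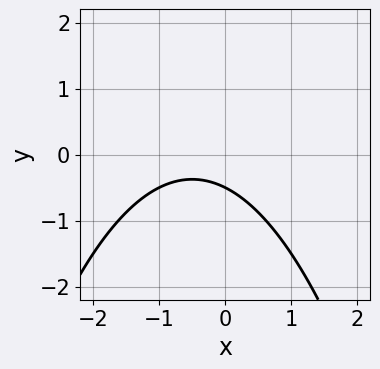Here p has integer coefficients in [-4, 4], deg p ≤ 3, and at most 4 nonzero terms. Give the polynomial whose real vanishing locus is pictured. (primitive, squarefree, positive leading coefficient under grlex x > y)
deg p = 2. A generic line meets the curve in up to 2 points.
From the axis intercepts and sections: the curve avoids every integer x-axis point in the box.
Solving for integer coefficients yields p as stated.

x^2 + x + 2*y + 1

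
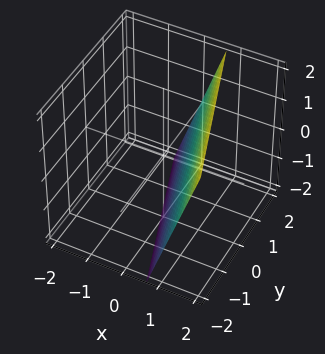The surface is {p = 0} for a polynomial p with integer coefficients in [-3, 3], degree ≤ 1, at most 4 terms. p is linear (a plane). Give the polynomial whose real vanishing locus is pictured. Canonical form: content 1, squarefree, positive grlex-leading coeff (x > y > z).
Degree: every cross-section is a straight line — this is a plane, so deg p = 1.
From the visible intercepts: it meets the z-axis at z = -2 (among the integer gridlines); one y-axis crossing is at y = 2.
These observations pin down the coefficients.

3*x + y - z - 2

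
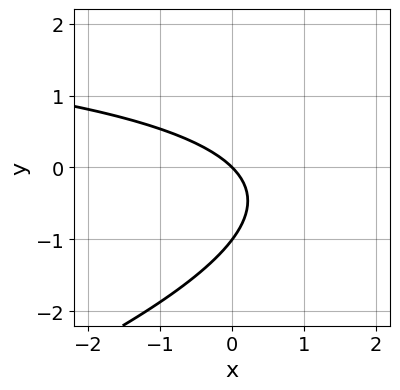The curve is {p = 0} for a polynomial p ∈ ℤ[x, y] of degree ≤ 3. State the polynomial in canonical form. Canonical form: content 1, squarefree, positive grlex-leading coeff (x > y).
x*y - 3*y^2 - 3*x - 3*y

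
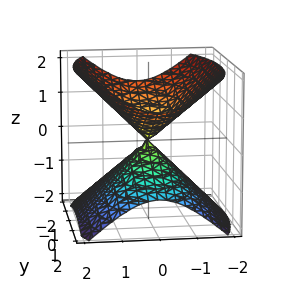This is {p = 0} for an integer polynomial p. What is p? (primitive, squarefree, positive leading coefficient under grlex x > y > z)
3*x^2 + y^2 - 3*z^2

There are 2 components.
The degree is 2 — a double cone through the origin; a quadric.
Symmetries: mirror symmetry y ↦ −y ⇒ only even powers of y; it's symmetric under x → −x, forcing even powers of x; it's symmetric under z → −z, forcing even powers of z.
Against the integer gridlines: one y-axis crossing is at y = 0; one z-axis crossing is at z = 0; it crosses the x-axis at the gridline x = 0.
Putting this together gives p.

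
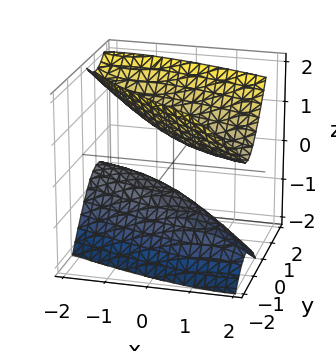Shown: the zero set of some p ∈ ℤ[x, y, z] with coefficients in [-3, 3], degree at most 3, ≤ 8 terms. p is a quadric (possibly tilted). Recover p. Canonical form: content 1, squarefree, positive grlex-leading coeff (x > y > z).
x^2 + 3*x*y - x*z + 3*y^2 - 2*z^2 + 1

First, I count 2 distinct pieces.
Then, the degree is 2 — the shape is more complex than any degree-1 surface.
Next, from the axis intercepts and sections: no x-intercept at any integer in the box; it misses every integer gridline on the y-axis.
Finally, together with the visible shape, these determine p as stated.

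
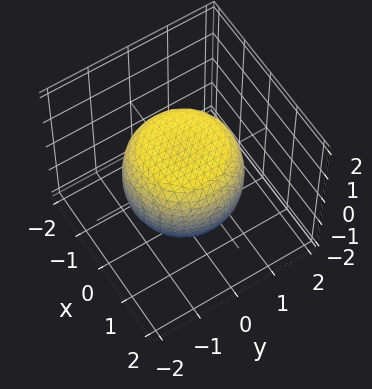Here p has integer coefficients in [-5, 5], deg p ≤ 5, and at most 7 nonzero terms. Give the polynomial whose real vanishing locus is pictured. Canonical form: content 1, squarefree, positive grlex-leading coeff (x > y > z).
2*x^4 + 4*x^2*y^2 + 2*y^4 - 2*x^2 - 2*y^2 + 3*z^2 - 3

1. Degree: no degree-3 surface has this shape, so deg p = 4.
2. By symmetry, the surface is invariant under rotation about z: p = q(x² + y², z).
3. Checking where it meets the axes: among the integer gridlines, it crosses the z-axis at z ∈ {-1, 1}; a circular section at z = 1 has radius exactly 1.
4. Matching integer coefficients to the picture gives p.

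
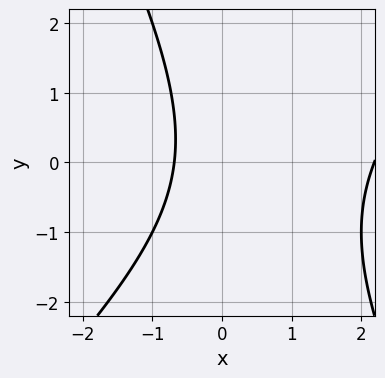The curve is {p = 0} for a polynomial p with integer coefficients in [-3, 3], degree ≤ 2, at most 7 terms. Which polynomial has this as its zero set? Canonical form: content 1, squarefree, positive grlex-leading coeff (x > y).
deg p = 2. The shape is more complex than any degree-1 curve.
Reading off the gridlines: the curve avoids every integer y-axis point in the box.
Fitting integer coefficients to these (and the overall shape) gives p.

2*x^2 - x*y - y^2 - 3*x - 3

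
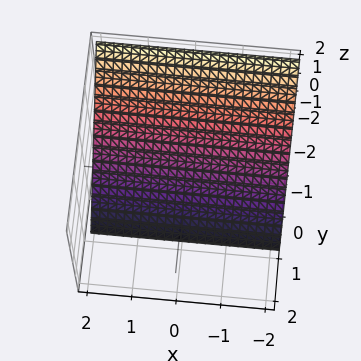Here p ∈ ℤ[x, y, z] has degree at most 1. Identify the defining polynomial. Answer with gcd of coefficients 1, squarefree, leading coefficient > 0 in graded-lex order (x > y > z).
3*y + 2*z + 2

Degree: every cross-section is a straight line — this is a plane, so deg p = 1.
From the axis intercepts and sections: it meets the z-axis at z = -1 (among the integer gridlines); it misses every integer gridline on the x-axis.
Matching integer coefficients to the picture gives p.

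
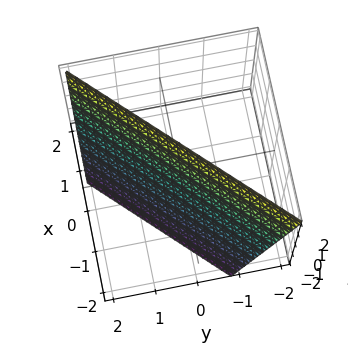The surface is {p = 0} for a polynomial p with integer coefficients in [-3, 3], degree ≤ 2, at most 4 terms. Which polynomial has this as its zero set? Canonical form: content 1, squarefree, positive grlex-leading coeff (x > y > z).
3*x - 3*y - z + 2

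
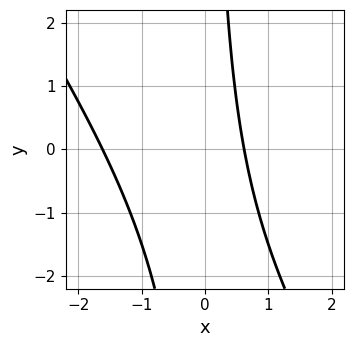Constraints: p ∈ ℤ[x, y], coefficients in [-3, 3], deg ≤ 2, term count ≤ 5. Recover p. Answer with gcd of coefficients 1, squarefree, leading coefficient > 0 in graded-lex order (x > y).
Degree: the shape is more complex than any degree-1 curve, so deg p = 2.
From the axis intercepts and sections: it misses every integer gridline on the y-axis.
Solving for integer coefficients yields p as stated.

3*x^2 + 2*x*y + 3*x - 3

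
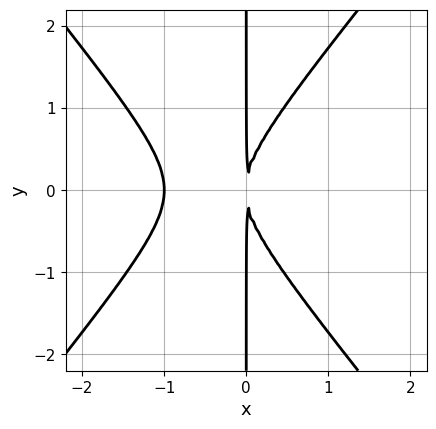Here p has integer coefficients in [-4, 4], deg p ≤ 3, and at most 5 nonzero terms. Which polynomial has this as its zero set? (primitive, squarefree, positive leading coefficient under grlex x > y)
3*x^3 - 2*x*y^2 + 3*x^2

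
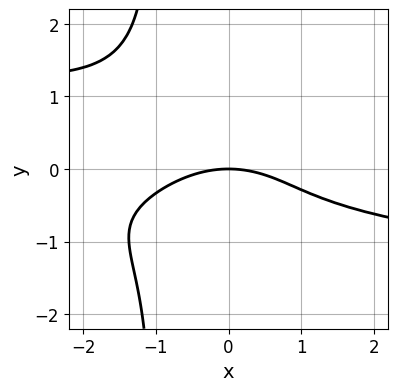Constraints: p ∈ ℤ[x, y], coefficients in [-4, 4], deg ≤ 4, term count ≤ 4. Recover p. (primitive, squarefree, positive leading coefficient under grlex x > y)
3*x*y^3 + 3*y^3 + x^2 + 3*y

Degree: a generic line meets the curve in up to 4 points, so deg p = 4.
From the axis intercepts and sections: one x-axis crossing is at x = 0; one y-axis crossing is at y = 0.
Assembling these constraints gives the stated polynomial.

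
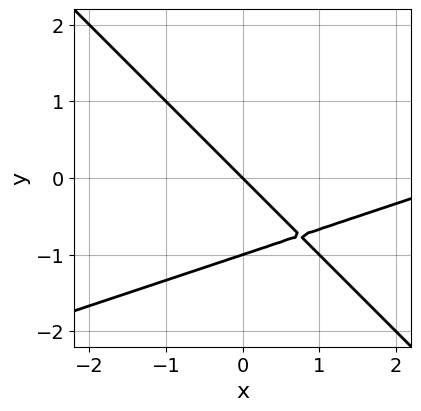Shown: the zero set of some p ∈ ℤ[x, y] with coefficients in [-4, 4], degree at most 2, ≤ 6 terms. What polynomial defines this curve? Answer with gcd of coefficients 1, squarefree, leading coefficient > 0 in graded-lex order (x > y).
x^2 - 2*x*y - 3*y^2 - 3*x - 3*y

First, the degree is 2 — a generic line meets the curve in up to 2 points.
Next, observable constraints: one x-axis crossing is at x = 0; among the integer gridlines, it crosses the y-axis at y ∈ {-1, 0}.
Finally, these observations pin down the coefficients.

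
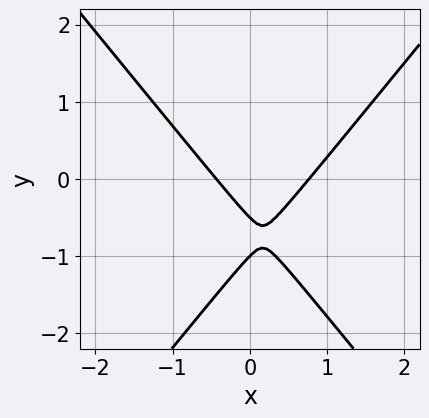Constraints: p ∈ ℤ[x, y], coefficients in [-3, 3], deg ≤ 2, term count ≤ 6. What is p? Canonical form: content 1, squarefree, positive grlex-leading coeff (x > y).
First, the degree is 2 — no degree-1 curve has this shape.
Next, reading off the gridlines: one y-axis crossing is at y = -1.
Finally, these observations pin down the coefficients.

3*x^2 - 2*y^2 - x - 3*y - 1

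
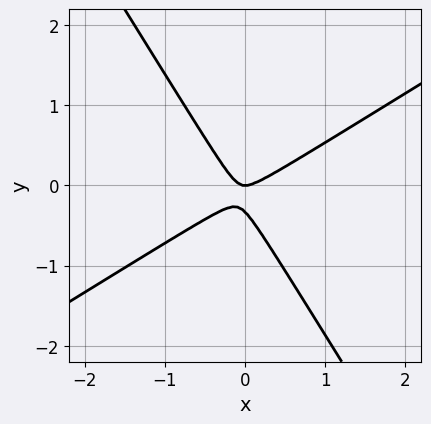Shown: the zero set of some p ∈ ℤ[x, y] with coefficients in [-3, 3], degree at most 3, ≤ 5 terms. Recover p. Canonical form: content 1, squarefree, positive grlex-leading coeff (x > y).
3*x^2 - 3*x*y - 3*y^2 - y

1. The degree is 2 — no degree-1 curve has this shape.
2. Reading off the gridlines: it meets the x-axis at x = 0 (among the integer gridlines); it crosses the y-axis at the gridline y = 0.
3. Matching integer coefficients to the picture gives p.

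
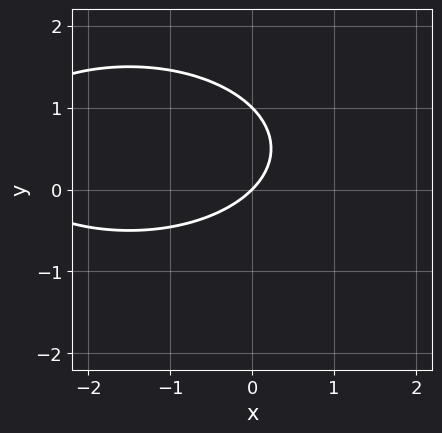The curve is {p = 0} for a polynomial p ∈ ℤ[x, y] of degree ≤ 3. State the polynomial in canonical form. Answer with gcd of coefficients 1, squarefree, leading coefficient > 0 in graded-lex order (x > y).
x^2 + 3*y^2 + 3*x - 3*y

(a) The degree is 2 — a generic line meets the curve in up to 2 points.
(b) Against the integer gridlines: among the integer gridlines, it crosses the y-axis at y ∈ {0, 1}; it crosses the x-axis at the gridline x = 0.
(c) Matching integer coefficients to the picture gives p.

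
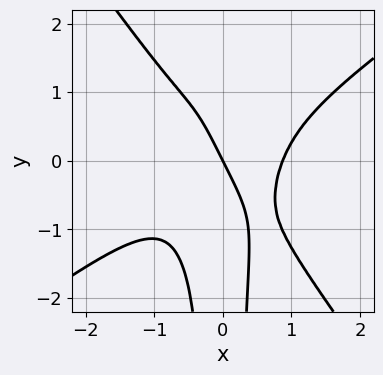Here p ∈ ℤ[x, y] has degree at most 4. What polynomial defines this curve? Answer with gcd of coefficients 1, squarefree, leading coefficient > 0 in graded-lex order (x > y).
deg p = 4. No degree-3 curve has this shape.
Observable constraints: one x-axis crossing is at x = 0; it crosses the y-axis at the gridline y = 0.
These observations pin down the coefficients.

3*x^4 - 2*x^3*y - 3*x^2*y^2 - 2*x - y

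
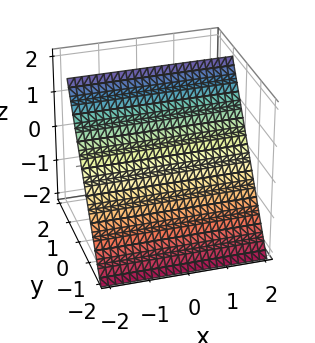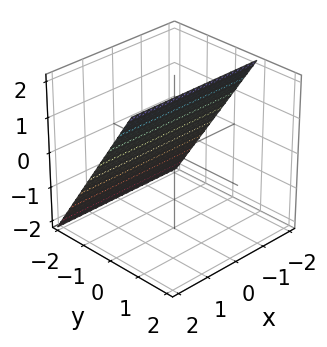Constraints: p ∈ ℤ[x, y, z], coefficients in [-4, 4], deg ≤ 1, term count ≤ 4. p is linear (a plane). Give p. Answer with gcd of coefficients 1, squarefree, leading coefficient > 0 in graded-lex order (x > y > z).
3*y - 2*z + 2

First, deg p = 1.
Next, reading off the gridlines: it meets the z-axis at z = 1 (among the integer gridlines); it misses every integer gridline on the x-axis.
Finally, solving for integer coefficients yields p as stated.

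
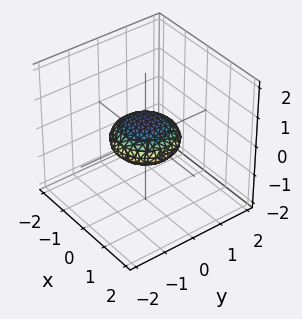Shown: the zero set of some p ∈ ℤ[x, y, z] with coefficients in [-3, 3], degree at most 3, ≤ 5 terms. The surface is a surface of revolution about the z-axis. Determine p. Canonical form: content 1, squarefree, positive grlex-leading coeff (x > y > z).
x^2 + y^2 + 3*z^2 - 1

(a) deg p = 2.
(b) Symmetries: the z-axis is an axis of rotation, so x and y enter only as x² + y².
(c) Checking where it meets the axes: a circular section at z = 0 has radius exactly 1; among the integer gridlines, it crosses the y-axis at y ∈ {-1, 1}; the x-axis gridline crossings are at x ∈ {-1, 1}.
(d) Matching integer coefficients to the picture gives p.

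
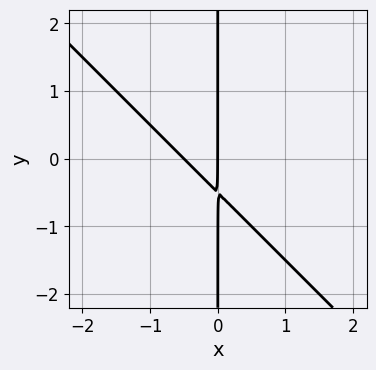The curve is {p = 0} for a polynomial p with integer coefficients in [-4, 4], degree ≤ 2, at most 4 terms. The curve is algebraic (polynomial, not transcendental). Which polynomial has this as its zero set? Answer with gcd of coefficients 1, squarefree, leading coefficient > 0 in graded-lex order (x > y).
2*x^2 + 2*x*y + x

1. deg p = 2.
2. Observable constraints: it crosses the x-axis at the gridline x = 0; the visible y-axis segment lies entirely on the curve.
3. Fitting integer coefficients to these (and the overall shape) gives p.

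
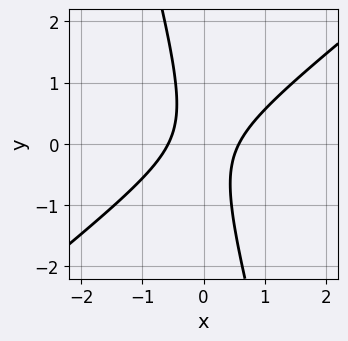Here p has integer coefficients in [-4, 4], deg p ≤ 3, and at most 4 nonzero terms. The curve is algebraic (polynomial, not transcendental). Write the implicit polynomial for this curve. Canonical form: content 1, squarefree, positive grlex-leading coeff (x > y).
3*x^2 - 3*x*y - y^2 - 1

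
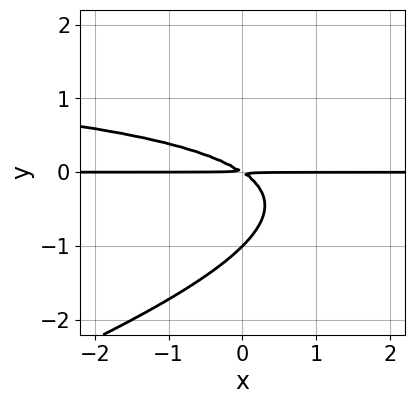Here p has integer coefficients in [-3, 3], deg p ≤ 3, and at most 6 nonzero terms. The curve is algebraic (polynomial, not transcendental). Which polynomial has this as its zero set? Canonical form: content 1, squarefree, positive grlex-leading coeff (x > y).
x*y^2 - 3*y^3 - 2*x*y - 3*y^2

First, the degree is 3 — the shape is more complex than any degree-2 curve.
Next, reading off the gridlines: it crosses the y-axis at the gridline y = -1; the visible x-axis segment lies entirely on the curve.
Finally, assembling these constraints gives the stated polynomial.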